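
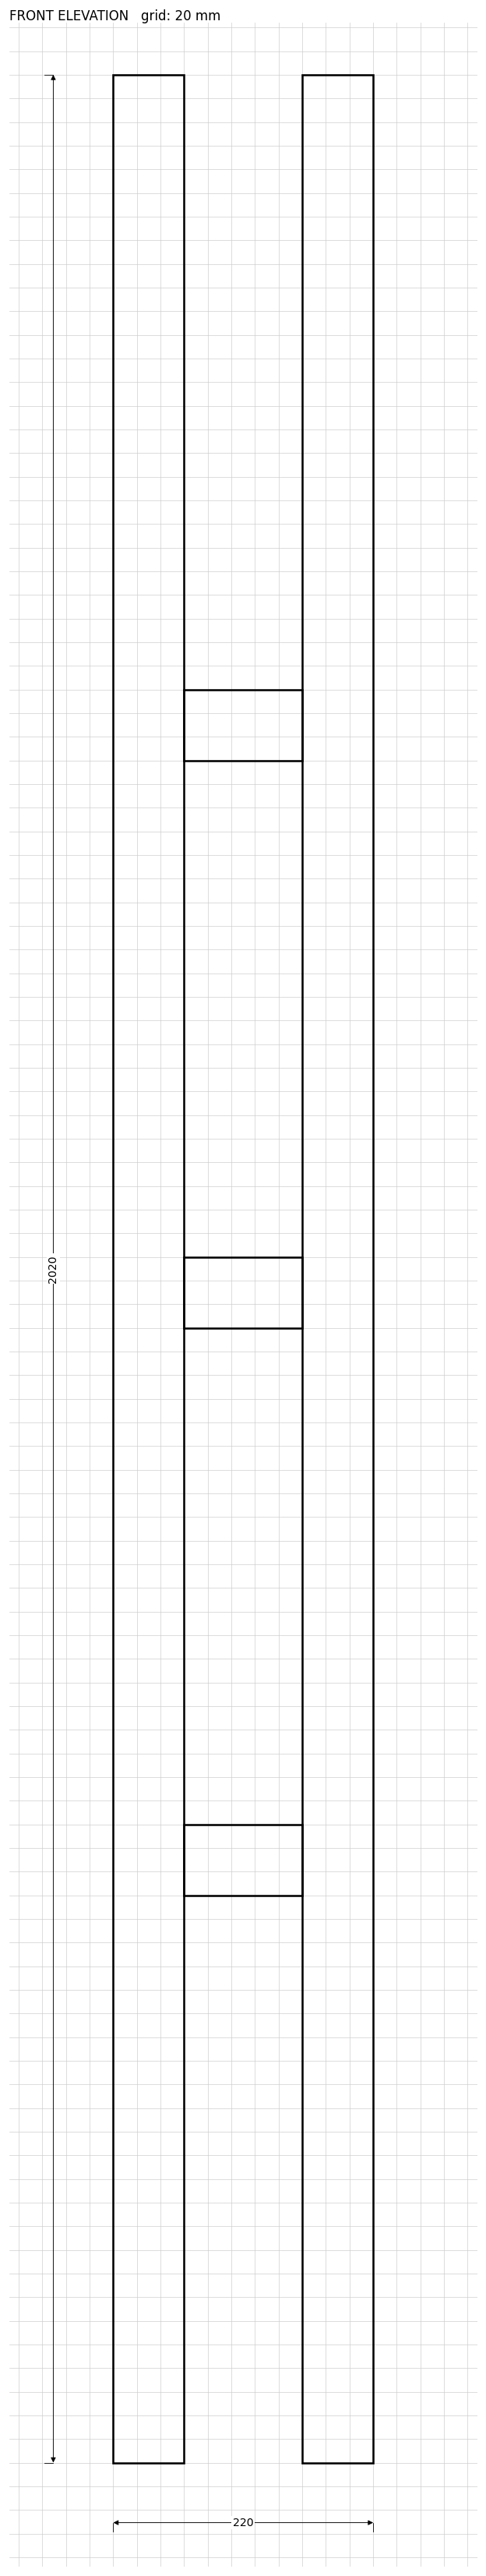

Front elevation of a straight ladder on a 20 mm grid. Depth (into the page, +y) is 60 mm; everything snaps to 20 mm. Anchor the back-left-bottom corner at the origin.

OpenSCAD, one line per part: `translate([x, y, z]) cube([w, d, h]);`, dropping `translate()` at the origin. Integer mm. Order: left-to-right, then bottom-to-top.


cube([60, 60, 2020]);
translate([60, 0, 480]) cube([100, 60, 60]);
translate([60, 0, 960]) cube([100, 60, 60]);
translate([60, 0, 1440]) cube([100, 60, 60]);
translate([160, 0, 0]) cube([60, 60, 2020]);


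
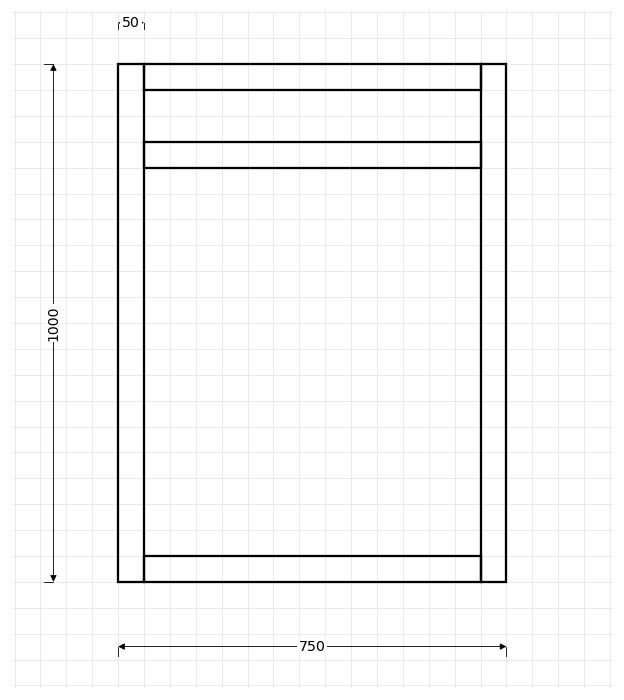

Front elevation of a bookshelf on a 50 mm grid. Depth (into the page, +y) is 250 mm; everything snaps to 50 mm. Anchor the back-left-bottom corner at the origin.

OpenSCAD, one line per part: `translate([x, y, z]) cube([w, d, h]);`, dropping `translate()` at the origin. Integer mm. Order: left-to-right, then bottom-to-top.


cube([50, 250, 1000]);
translate([50, 0, 0]) cube([650, 250, 50]);
translate([50, 0, 800]) cube([650, 250, 50]);
translate([50, 0, 950]) cube([650, 250, 50]);
translate([700, 0, 0]) cube([50, 250, 1000]);


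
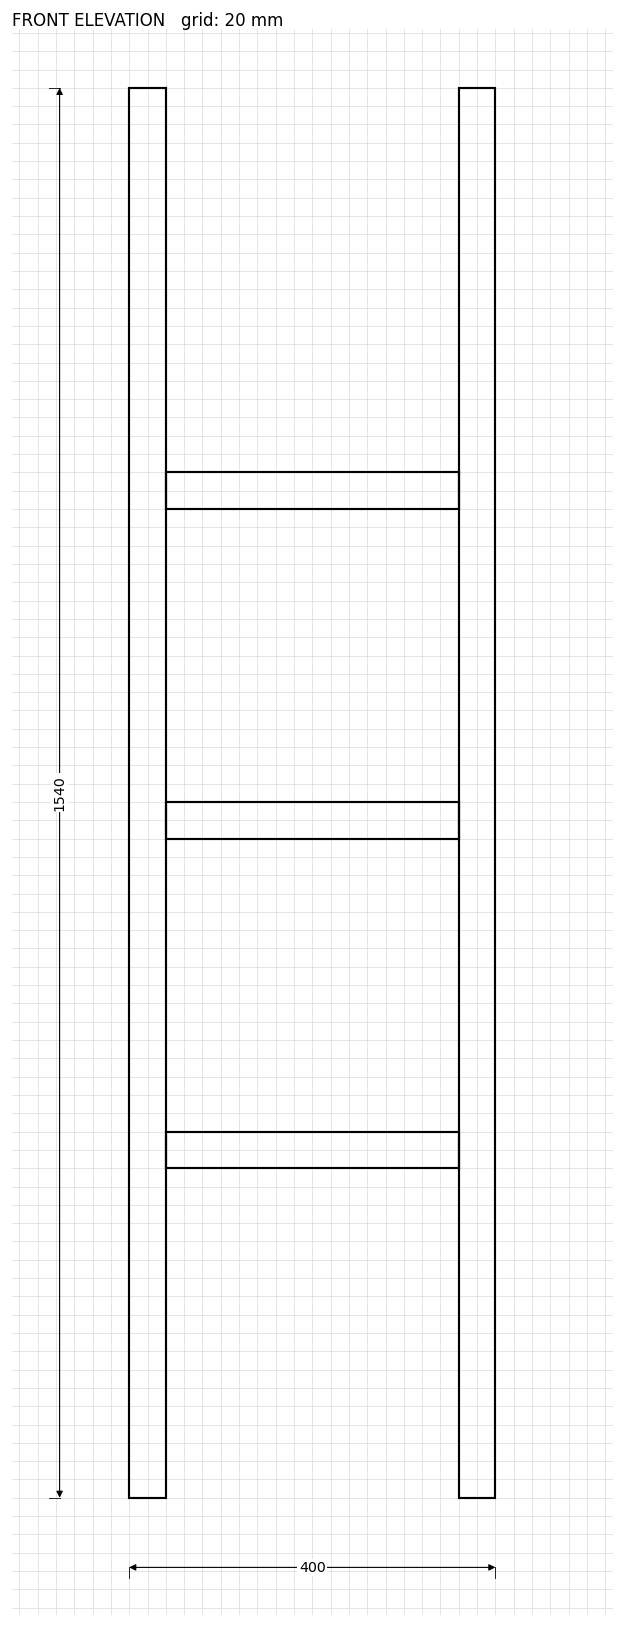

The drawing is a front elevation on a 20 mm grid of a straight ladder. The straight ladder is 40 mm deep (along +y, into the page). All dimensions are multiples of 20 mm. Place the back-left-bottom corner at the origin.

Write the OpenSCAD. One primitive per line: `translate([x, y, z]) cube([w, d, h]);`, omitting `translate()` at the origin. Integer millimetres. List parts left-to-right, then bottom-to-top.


cube([40, 40, 1540]);
translate([40, 0, 360]) cube([320, 40, 40]);
translate([40, 0, 720]) cube([320, 40, 40]);
translate([40, 0, 1080]) cube([320, 40, 40]);
translate([360, 0, 0]) cube([40, 40, 1540]);


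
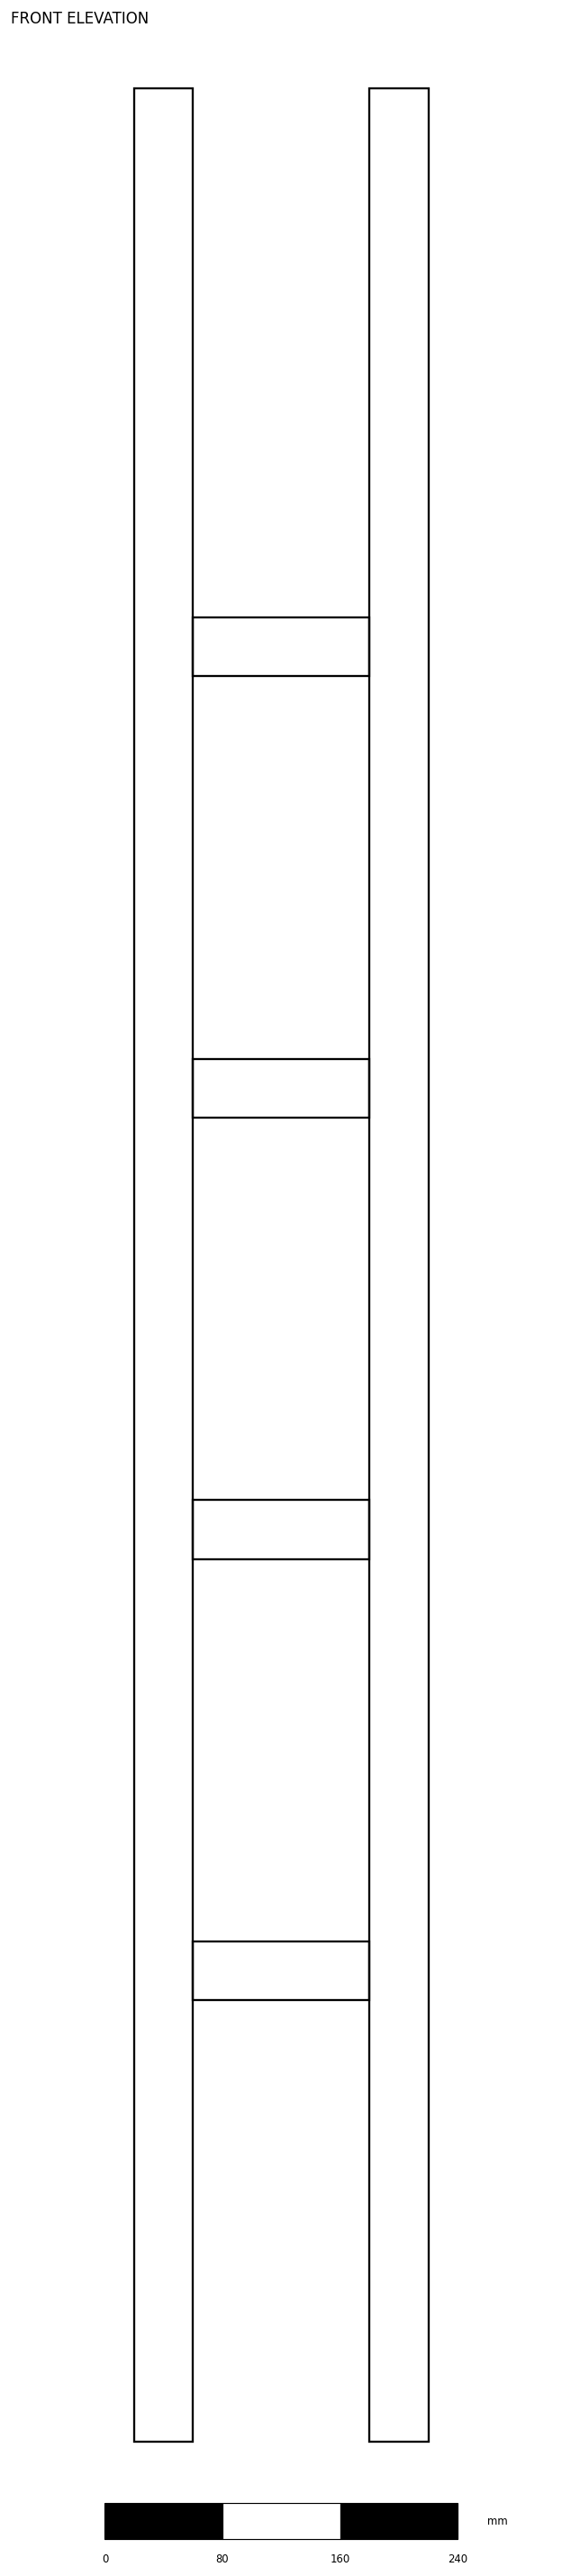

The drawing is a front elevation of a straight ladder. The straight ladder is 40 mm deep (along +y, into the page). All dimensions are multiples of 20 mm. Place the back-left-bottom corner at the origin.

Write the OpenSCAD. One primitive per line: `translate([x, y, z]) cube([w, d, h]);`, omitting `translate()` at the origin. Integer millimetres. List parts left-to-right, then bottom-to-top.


cube([40, 40, 1600]);
translate([40, 0, 300]) cube([120, 40, 40]);
translate([40, 0, 600]) cube([120, 40, 40]);
translate([40, 0, 900]) cube([120, 40, 40]);
translate([40, 0, 1200]) cube([120, 40, 40]);
translate([160, 0, 0]) cube([40, 40, 1600]);


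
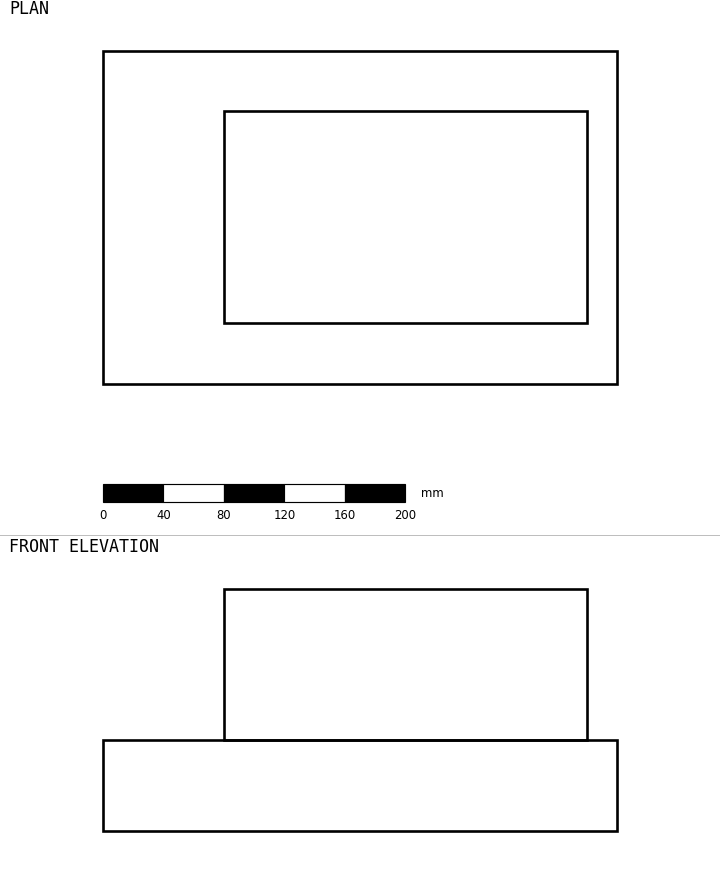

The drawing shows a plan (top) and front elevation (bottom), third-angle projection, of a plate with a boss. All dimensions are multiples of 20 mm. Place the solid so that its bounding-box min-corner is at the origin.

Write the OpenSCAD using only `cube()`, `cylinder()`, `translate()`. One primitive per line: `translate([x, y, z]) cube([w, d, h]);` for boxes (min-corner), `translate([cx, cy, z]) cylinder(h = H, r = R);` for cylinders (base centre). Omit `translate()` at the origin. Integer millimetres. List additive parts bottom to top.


cube([340, 220, 60]);
translate([80, 40, 60]) cube([240, 140, 100]);


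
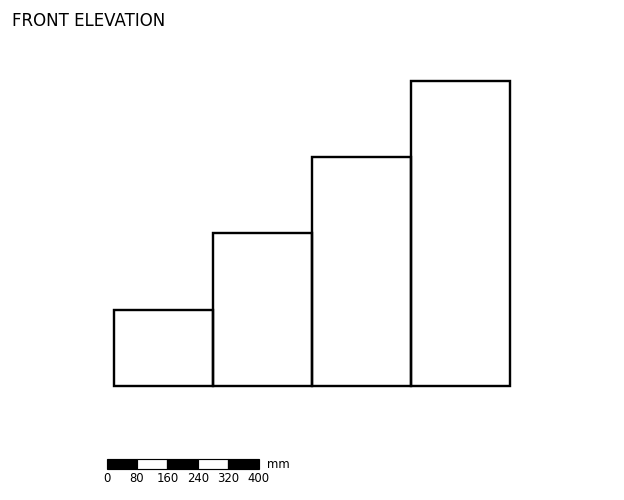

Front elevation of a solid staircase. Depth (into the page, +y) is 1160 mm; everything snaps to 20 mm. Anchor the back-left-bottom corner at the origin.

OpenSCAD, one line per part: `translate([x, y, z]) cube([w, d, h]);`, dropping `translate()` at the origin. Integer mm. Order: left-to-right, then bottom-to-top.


cube([260, 1160, 200]);
translate([260, 0, 0]) cube([260, 1160, 400]);
translate([520, 0, 0]) cube([260, 1160, 600]);
translate([780, 0, 0]) cube([260, 1160, 800]);


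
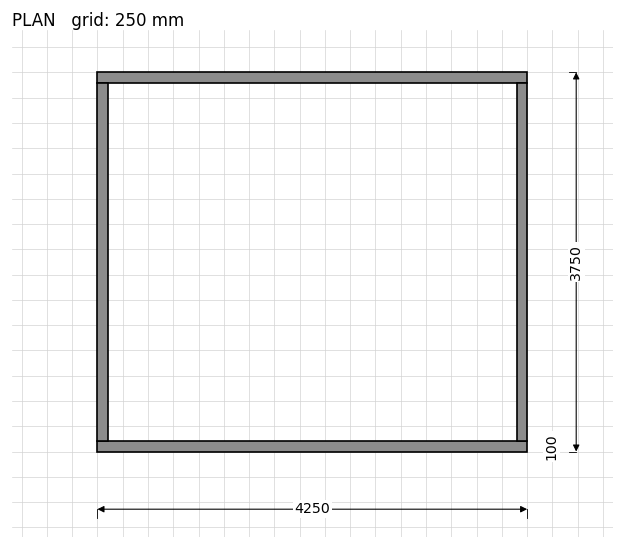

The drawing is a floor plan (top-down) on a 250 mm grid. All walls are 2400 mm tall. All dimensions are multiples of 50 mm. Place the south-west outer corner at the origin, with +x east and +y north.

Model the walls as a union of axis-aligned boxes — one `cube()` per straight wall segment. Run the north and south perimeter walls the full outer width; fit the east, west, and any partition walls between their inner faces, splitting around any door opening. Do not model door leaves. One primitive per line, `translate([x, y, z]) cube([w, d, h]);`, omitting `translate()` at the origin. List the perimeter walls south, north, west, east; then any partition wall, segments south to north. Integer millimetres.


cube([4250, 100, 2400]);
translate([0, 3650, 0]) cube([4250, 100, 2400]);
translate([0, 100, 0]) cube([100, 3550, 2400]);
translate([4150, 100, 0]) cube([100, 3550, 2400]);


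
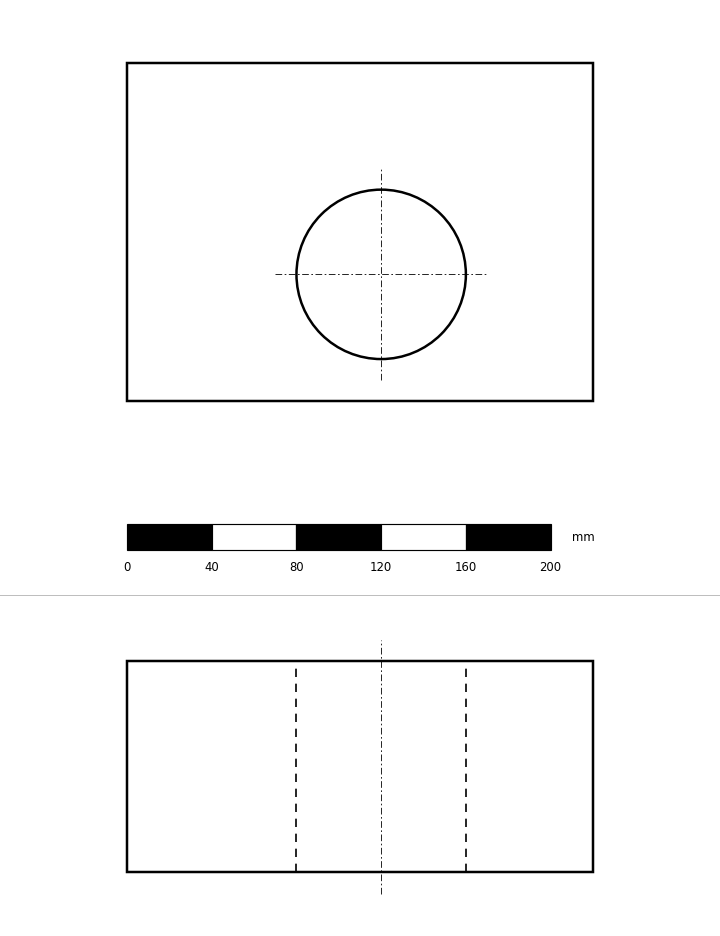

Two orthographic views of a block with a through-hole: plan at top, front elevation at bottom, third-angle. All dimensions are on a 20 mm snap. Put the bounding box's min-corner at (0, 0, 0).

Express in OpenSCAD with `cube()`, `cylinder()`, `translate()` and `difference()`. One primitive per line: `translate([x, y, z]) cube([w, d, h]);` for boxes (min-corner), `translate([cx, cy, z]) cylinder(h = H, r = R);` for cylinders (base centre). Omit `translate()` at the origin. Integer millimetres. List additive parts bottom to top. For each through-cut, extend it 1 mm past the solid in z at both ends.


difference() {
  cube([220, 160, 100]);
  translate([120, 60, -1]) cylinder(h = 102, r = 40);
}


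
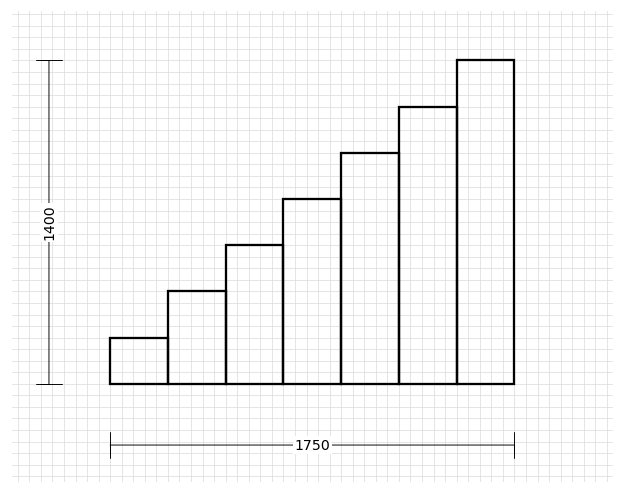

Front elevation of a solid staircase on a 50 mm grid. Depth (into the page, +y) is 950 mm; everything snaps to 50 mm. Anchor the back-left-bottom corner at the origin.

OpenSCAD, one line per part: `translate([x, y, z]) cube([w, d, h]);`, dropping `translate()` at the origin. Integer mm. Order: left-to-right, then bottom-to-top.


cube([250, 950, 200]);
translate([250, 0, 0]) cube([250, 950, 400]);
translate([500, 0, 0]) cube([250, 950, 600]);
translate([750, 0, 0]) cube([250, 950, 800]);
translate([1000, 0, 0]) cube([250, 950, 1000]);
translate([1250, 0, 0]) cube([250, 950, 1200]);
translate([1500, 0, 0]) cube([250, 950, 1400]);


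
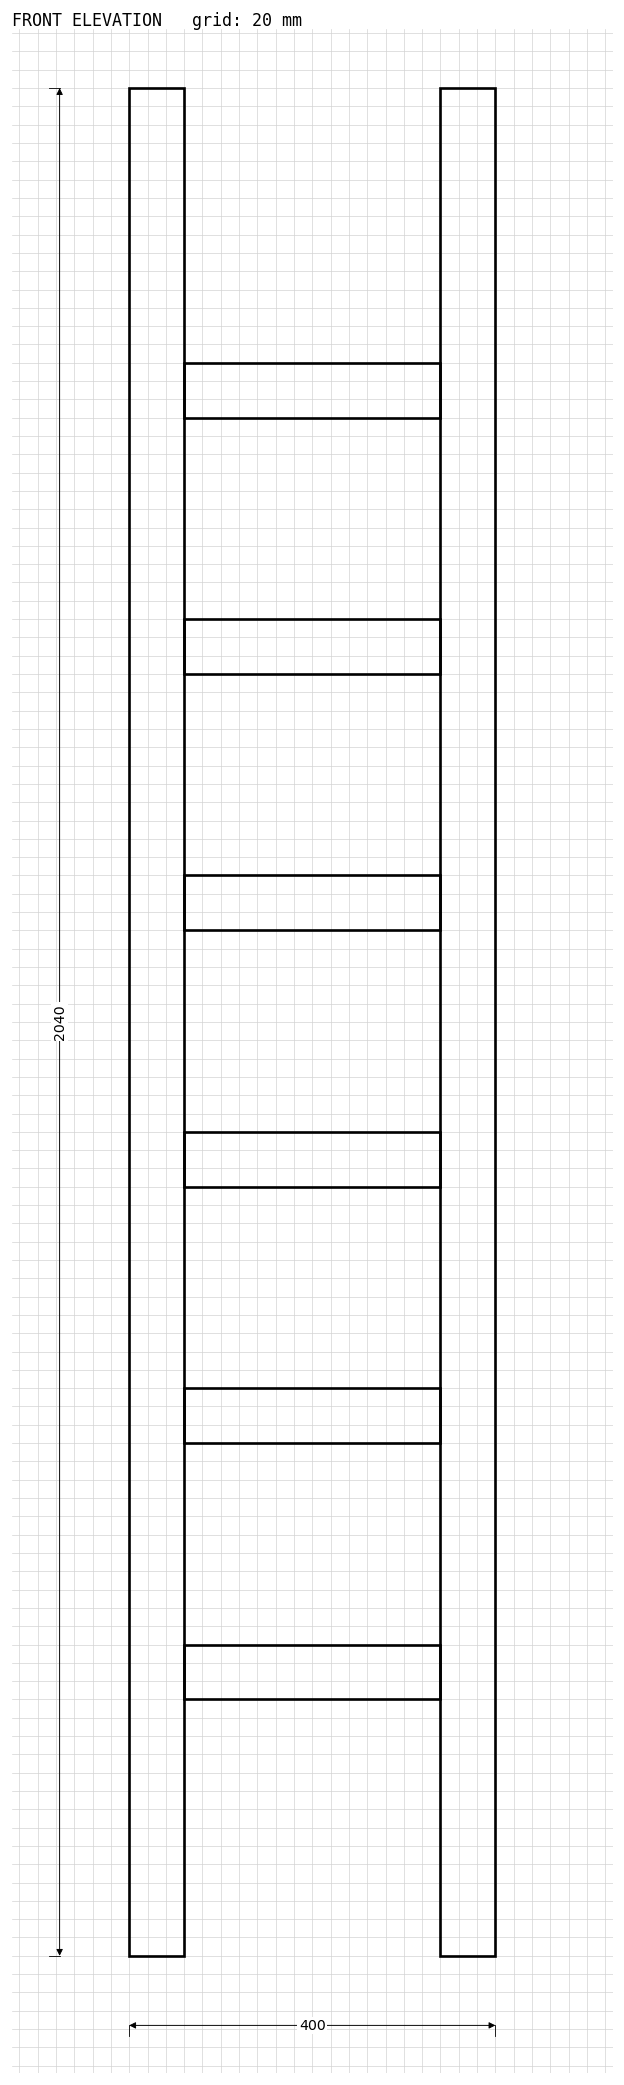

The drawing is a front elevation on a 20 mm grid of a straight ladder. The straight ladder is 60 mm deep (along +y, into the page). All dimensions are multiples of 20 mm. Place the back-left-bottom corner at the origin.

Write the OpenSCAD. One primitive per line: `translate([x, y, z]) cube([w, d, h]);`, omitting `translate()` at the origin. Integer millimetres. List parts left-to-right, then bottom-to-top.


cube([60, 60, 2040]);
translate([60, 0, 280]) cube([280, 60, 60]);
translate([60, 0, 560]) cube([280, 60, 60]);
translate([60, 0, 840]) cube([280, 60, 60]);
translate([60, 0, 1120]) cube([280, 60, 60]);
translate([60, 0, 1400]) cube([280, 60, 60]);
translate([60, 0, 1680]) cube([280, 60, 60]);
translate([340, 0, 0]) cube([60, 60, 2040]);


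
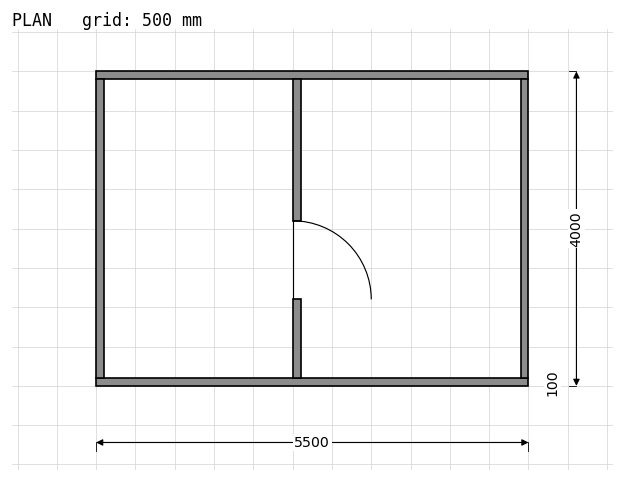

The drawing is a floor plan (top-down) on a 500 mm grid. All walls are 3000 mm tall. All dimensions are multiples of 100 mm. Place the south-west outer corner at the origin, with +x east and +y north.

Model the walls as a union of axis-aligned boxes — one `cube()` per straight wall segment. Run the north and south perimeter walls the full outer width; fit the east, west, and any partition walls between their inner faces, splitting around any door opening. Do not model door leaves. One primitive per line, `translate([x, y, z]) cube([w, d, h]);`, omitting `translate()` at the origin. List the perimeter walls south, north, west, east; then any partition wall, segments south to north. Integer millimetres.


cube([5500, 100, 3000]);
translate([0, 3900, 0]) cube([5500, 100, 3000]);
translate([0, 100, 0]) cube([100, 3800, 3000]);
translate([5400, 100, 0]) cube([100, 3800, 3000]);
translate([2500, 100, 0]) cube([100, 1000, 3000]);
translate([2500, 2100, 0]) cube([100, 1800, 3000]);


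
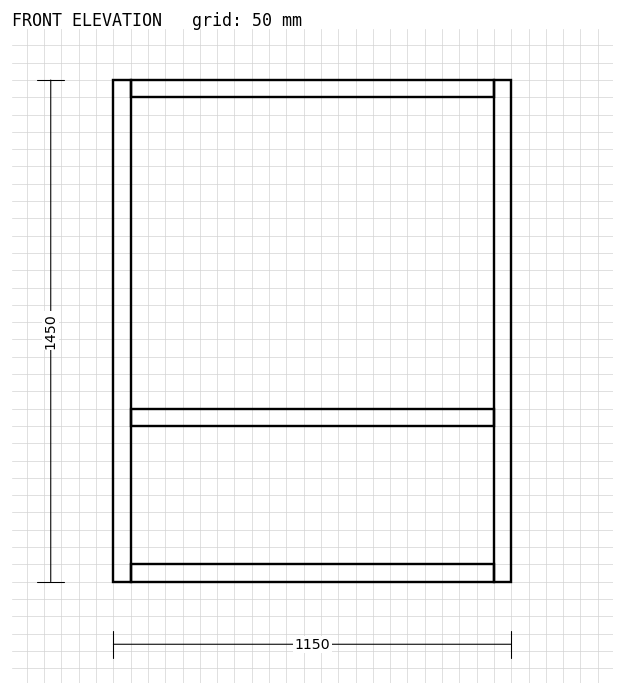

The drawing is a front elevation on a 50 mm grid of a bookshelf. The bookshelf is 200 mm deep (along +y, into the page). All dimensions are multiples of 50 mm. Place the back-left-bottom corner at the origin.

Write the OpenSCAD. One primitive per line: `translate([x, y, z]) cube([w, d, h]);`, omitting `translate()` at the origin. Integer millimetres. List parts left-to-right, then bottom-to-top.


cube([50, 200, 1450]);
translate([50, 0, 0]) cube([1050, 200, 50]);
translate([50, 0, 450]) cube([1050, 200, 50]);
translate([50, 0, 1400]) cube([1050, 200, 50]);
translate([1100, 0, 0]) cube([50, 200, 1450]);


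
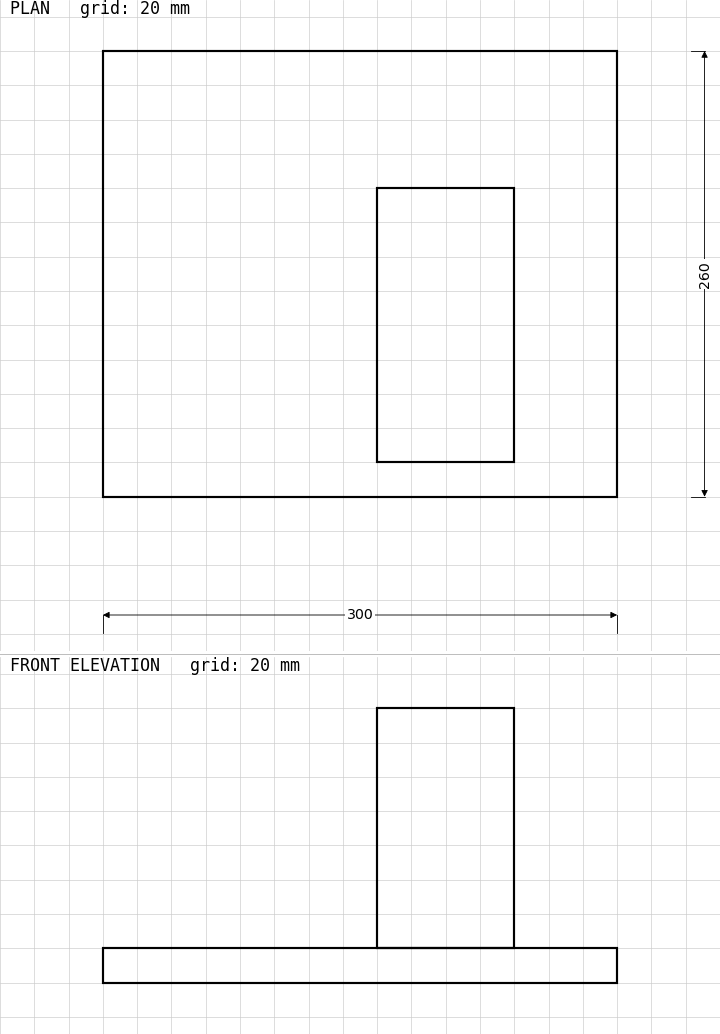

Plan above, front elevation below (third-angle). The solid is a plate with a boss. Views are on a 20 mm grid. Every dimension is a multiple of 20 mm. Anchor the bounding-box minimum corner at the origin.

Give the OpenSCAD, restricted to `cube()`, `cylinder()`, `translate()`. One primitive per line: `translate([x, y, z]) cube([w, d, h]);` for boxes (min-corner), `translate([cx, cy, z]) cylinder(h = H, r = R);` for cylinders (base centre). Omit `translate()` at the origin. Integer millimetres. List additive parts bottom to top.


cube([300, 260, 20]);
translate([160, 20, 20]) cube([80, 160, 140]);


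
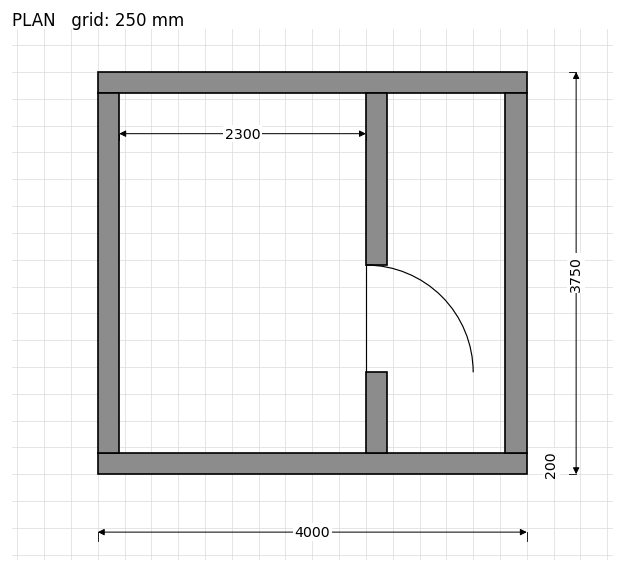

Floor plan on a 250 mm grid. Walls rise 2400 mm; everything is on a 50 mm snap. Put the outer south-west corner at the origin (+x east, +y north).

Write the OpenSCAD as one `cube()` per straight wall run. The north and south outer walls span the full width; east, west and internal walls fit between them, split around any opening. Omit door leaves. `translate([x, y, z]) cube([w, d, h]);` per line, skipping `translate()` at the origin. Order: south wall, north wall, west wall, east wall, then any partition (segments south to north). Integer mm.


cube([4000, 200, 2400]);
translate([0, 3550, 0]) cube([4000, 200, 2400]);
translate([0, 200, 0]) cube([200, 3350, 2400]);
translate([3800, 200, 0]) cube([200, 3350, 2400]);
translate([2500, 200, 0]) cube([200, 750, 2400]);
translate([2500, 1950, 0]) cube([200, 1600, 2400]);


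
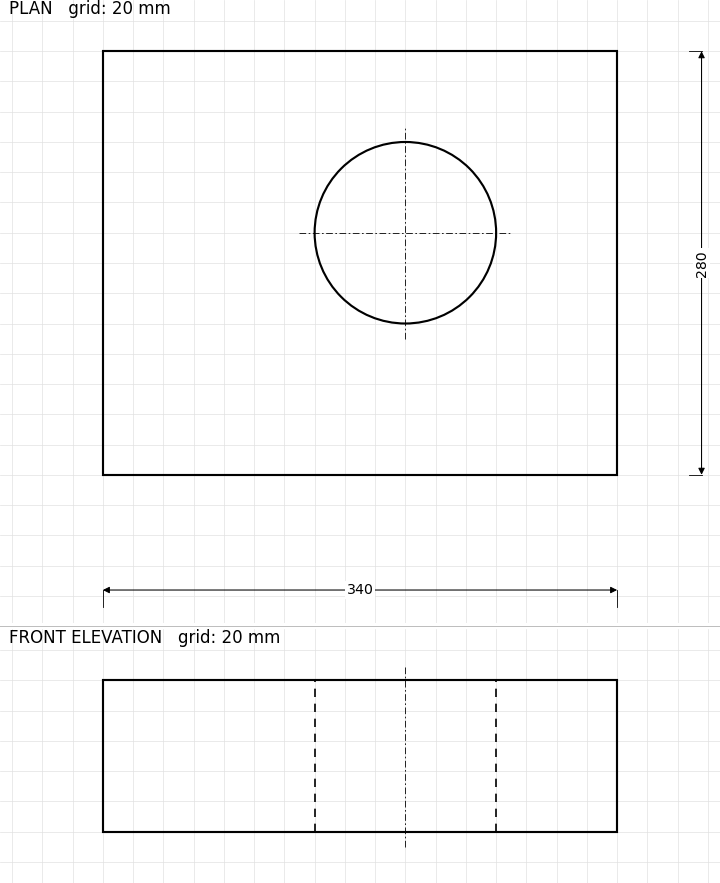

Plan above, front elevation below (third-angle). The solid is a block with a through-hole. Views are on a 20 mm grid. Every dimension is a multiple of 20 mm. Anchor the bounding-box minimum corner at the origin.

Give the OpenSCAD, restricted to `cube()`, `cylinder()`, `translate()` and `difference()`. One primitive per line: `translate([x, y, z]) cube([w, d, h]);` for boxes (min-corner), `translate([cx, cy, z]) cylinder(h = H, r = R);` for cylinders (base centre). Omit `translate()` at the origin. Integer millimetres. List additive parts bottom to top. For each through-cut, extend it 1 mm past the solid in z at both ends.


difference() {
  cube([340, 280, 100]);
  translate([200, 160, -1]) cylinder(h = 102, r = 60);
}


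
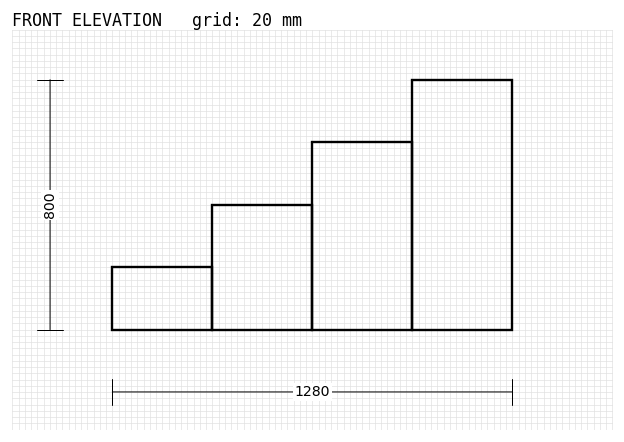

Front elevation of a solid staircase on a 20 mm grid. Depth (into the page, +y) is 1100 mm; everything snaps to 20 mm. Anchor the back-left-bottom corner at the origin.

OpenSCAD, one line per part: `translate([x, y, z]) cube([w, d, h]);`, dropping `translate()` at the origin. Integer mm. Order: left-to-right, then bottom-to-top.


cube([320, 1100, 200]);
translate([320, 0, 0]) cube([320, 1100, 400]);
translate([640, 0, 0]) cube([320, 1100, 600]);
translate([960, 0, 0]) cube([320, 1100, 800]);


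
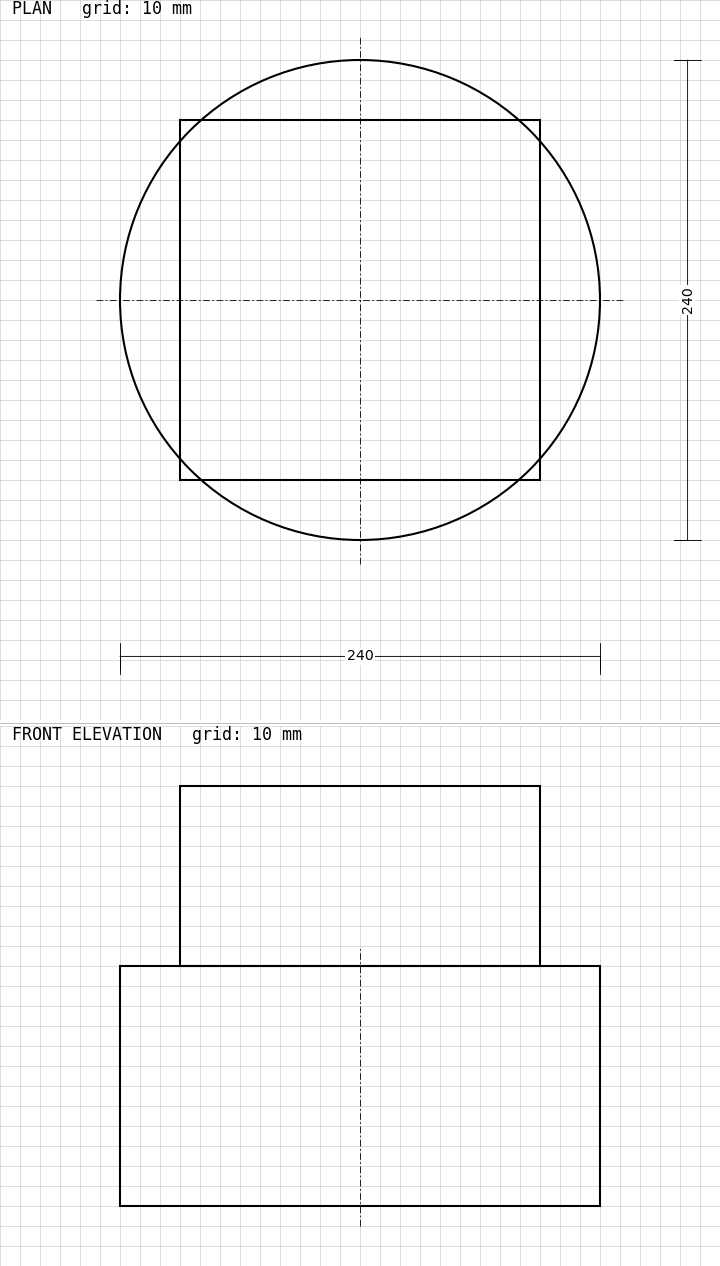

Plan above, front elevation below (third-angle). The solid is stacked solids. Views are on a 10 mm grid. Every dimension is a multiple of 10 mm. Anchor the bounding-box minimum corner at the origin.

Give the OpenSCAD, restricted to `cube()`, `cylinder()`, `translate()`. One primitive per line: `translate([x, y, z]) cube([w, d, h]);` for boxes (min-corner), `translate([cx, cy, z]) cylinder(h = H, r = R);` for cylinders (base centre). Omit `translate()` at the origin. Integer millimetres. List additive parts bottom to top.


translate([120, 120, 0]) cylinder(h = 120, r = 120);
translate([30, 30, 120]) cube([180, 180, 90]);


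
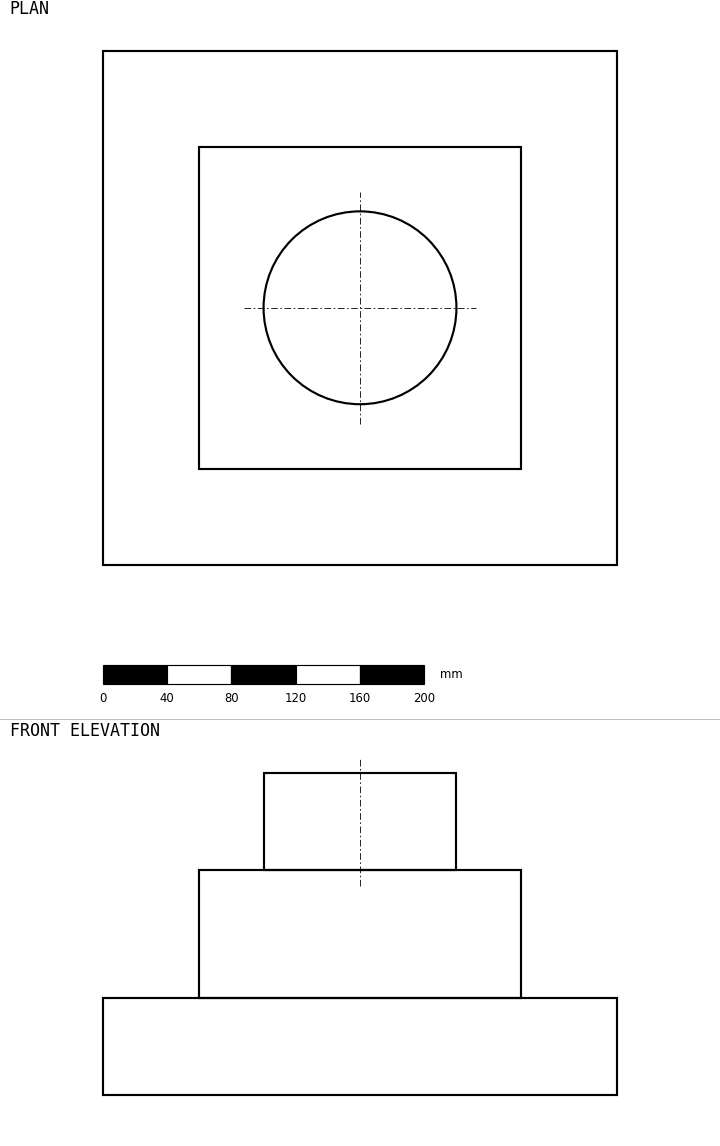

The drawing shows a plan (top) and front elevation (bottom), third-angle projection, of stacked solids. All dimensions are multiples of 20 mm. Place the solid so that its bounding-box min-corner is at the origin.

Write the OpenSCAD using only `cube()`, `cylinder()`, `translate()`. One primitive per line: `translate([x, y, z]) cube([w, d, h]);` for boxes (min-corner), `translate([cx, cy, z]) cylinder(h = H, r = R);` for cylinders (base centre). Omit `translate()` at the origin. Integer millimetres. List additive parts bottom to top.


cube([320, 320, 60]);
translate([60, 60, 60]) cube([200, 200, 80]);
translate([160, 160, 140]) cylinder(h = 60, r = 60);


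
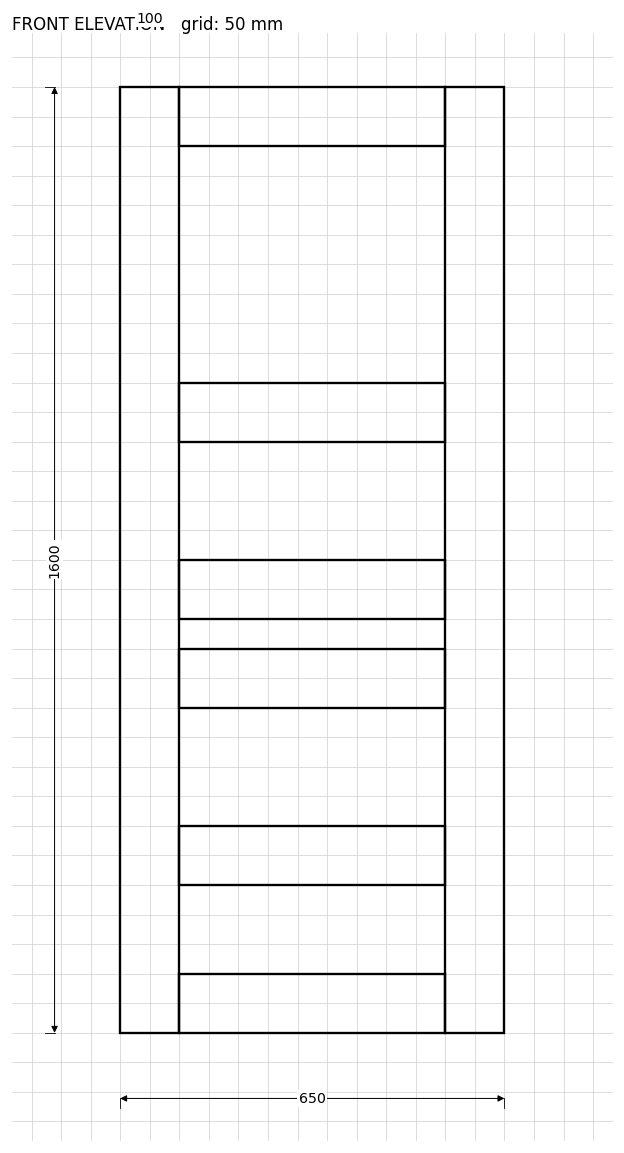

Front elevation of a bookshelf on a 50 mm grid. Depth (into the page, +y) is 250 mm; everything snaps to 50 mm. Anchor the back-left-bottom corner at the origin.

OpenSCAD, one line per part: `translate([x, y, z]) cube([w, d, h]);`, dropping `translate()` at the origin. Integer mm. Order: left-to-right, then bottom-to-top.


cube([100, 250, 1600]);
translate([100, 0, 0]) cube([450, 250, 100]);
translate([100, 0, 250]) cube([450, 250, 100]);
translate([100, 0, 550]) cube([450, 250, 100]);
translate([100, 0, 700]) cube([450, 250, 100]);
translate([100, 0, 1000]) cube([450, 250, 100]);
translate([100, 0, 1500]) cube([450, 250, 100]);
translate([550, 0, 0]) cube([100, 250, 1600]);


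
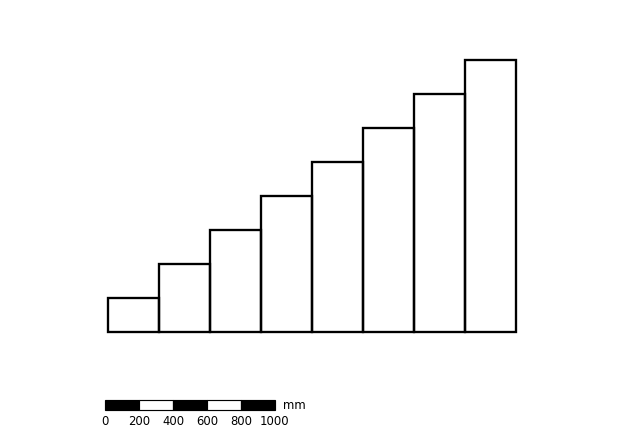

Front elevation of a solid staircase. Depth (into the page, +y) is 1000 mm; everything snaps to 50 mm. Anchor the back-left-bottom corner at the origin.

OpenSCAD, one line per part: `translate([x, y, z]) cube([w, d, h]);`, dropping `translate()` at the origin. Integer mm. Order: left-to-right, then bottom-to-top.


cube([300, 1000, 200]);
translate([300, 0, 0]) cube([300, 1000, 400]);
translate([600, 0, 0]) cube([300, 1000, 600]);
translate([900, 0, 0]) cube([300, 1000, 800]);
translate([1200, 0, 0]) cube([300, 1000, 1000]);
translate([1500, 0, 0]) cube([300, 1000, 1200]);
translate([1800, 0, 0]) cube([300, 1000, 1400]);
translate([2100, 0, 0]) cube([300, 1000, 1600]);


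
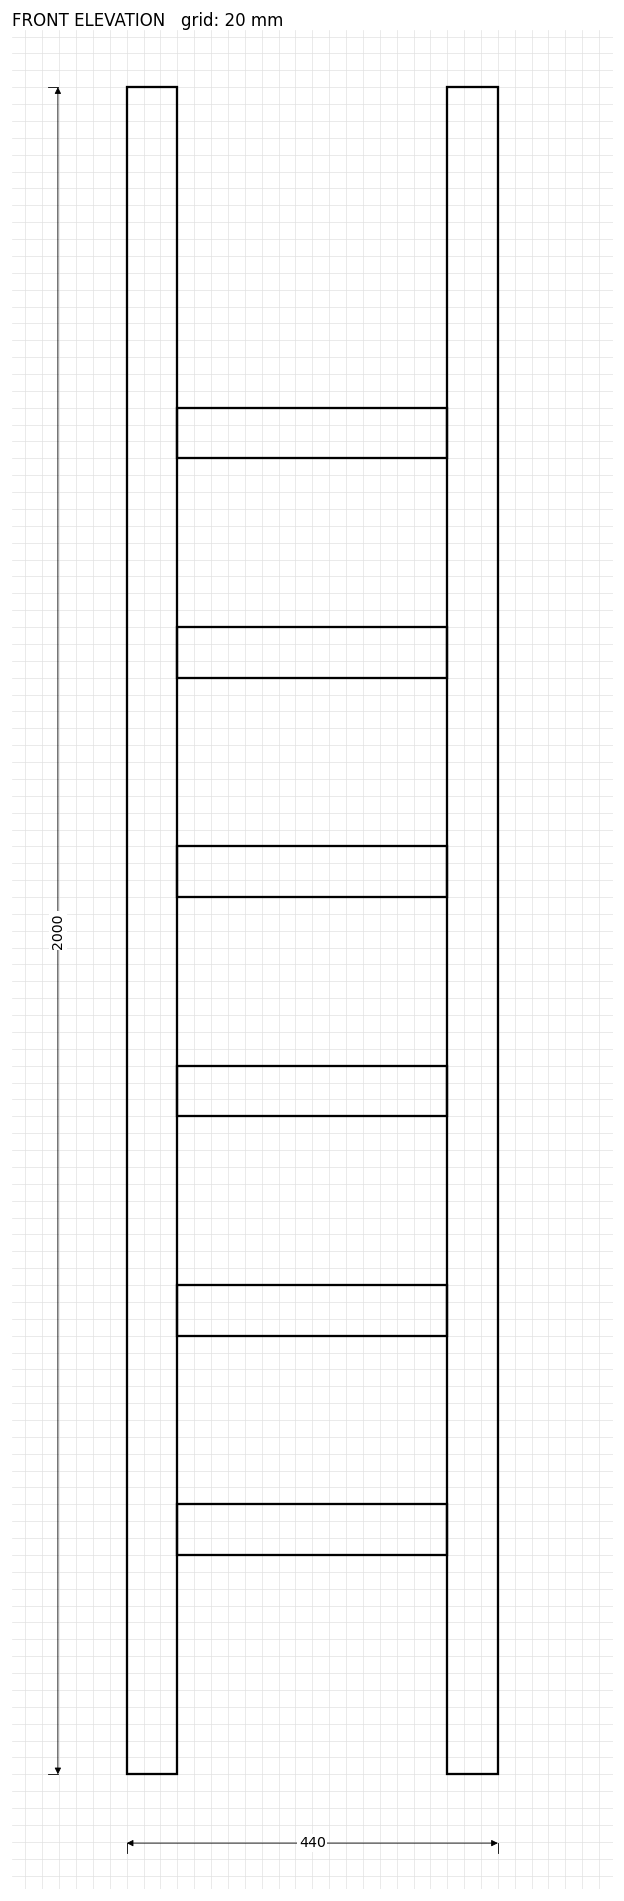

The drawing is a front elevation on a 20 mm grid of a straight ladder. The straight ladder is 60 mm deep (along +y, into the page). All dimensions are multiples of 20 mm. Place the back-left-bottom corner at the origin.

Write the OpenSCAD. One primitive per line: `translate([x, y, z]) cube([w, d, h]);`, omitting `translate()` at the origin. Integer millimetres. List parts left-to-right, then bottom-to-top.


cube([60, 60, 2000]);
translate([60, 0, 260]) cube([320, 60, 60]);
translate([60, 0, 520]) cube([320, 60, 60]);
translate([60, 0, 780]) cube([320, 60, 60]);
translate([60, 0, 1040]) cube([320, 60, 60]);
translate([60, 0, 1300]) cube([320, 60, 60]);
translate([60, 0, 1560]) cube([320, 60, 60]);
translate([380, 0, 0]) cube([60, 60, 2000]);


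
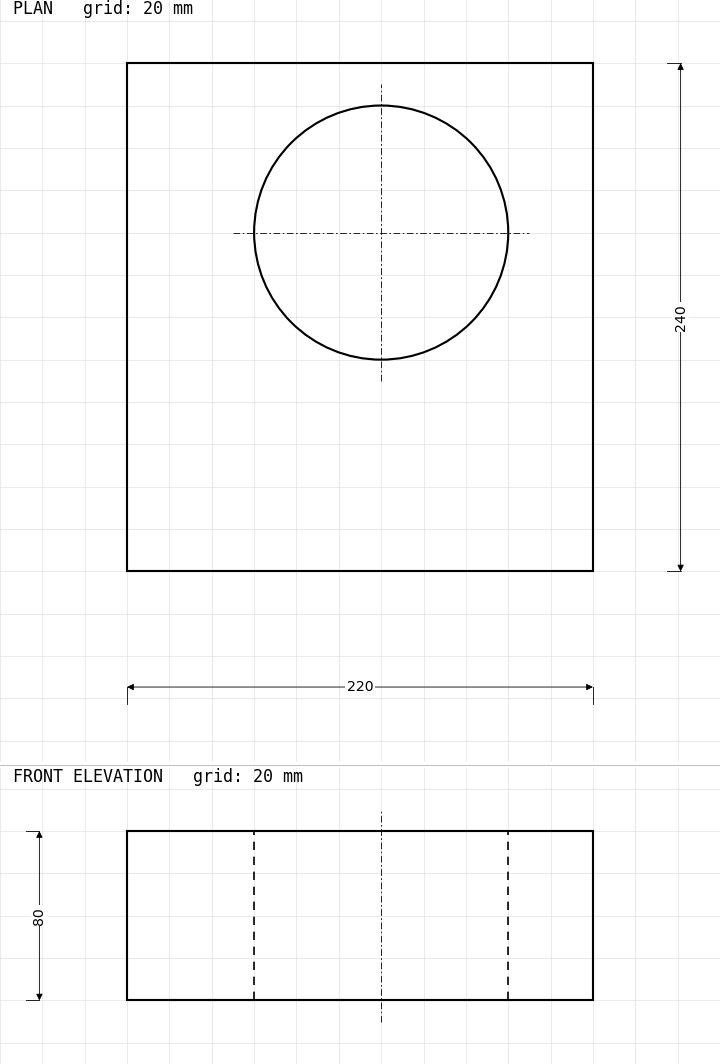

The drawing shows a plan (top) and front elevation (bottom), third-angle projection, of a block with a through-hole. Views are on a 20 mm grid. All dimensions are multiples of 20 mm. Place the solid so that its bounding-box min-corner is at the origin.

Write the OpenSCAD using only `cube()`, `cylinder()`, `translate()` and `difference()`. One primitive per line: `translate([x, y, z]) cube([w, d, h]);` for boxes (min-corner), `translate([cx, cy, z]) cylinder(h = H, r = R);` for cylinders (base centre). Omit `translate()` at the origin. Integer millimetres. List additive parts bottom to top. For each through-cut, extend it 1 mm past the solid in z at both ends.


difference() {
  cube([220, 240, 80]);
  translate([120, 160, -1]) cylinder(h = 82, r = 60);
}


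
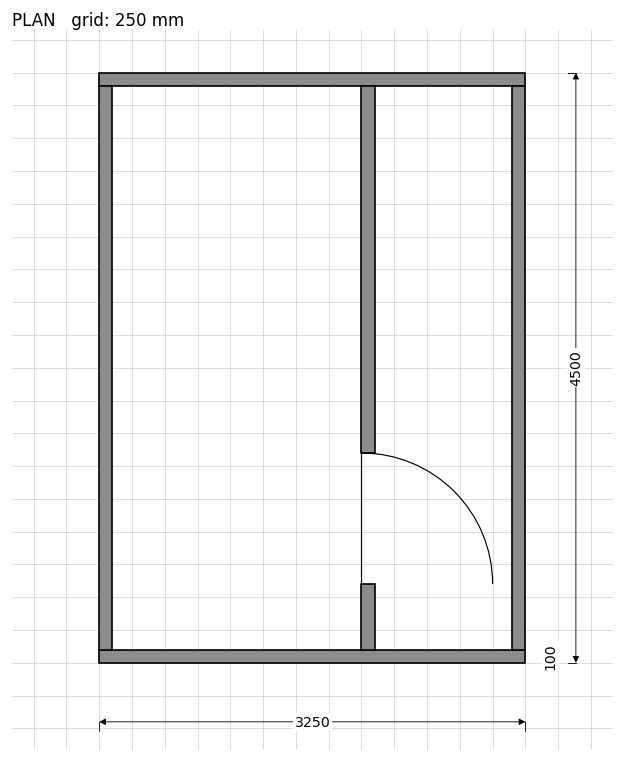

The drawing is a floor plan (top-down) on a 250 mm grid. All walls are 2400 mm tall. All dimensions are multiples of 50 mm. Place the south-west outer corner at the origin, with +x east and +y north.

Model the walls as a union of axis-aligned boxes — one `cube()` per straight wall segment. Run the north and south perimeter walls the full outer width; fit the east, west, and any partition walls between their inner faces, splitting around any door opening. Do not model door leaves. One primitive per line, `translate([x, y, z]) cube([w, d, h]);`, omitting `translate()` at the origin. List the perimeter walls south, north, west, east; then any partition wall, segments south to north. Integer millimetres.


cube([3250, 100, 2400]);
translate([0, 4400, 0]) cube([3250, 100, 2400]);
translate([0, 100, 0]) cube([100, 4300, 2400]);
translate([3150, 100, 0]) cube([100, 4300, 2400]);
translate([2000, 100, 0]) cube([100, 500, 2400]);
translate([2000, 1600, 0]) cube([100, 2800, 2400]);


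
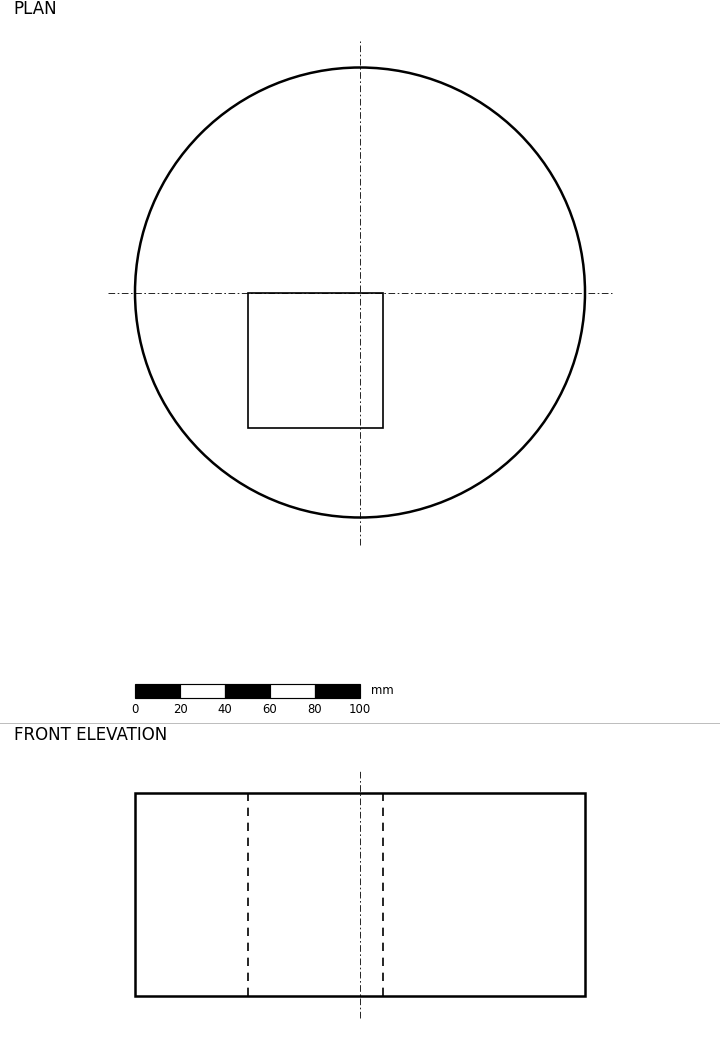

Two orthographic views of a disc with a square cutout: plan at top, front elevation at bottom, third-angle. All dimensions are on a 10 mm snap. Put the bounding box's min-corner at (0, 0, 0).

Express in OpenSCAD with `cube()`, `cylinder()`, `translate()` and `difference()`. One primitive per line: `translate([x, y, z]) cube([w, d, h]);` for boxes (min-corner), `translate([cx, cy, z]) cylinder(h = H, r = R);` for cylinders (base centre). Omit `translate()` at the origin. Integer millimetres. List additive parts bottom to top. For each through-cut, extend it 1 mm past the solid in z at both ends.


difference() {
  translate([100, 100, 0]) cylinder(h = 90, r = 100);
  translate([50, 40, -1]) cube([60, 60, 92]);
}


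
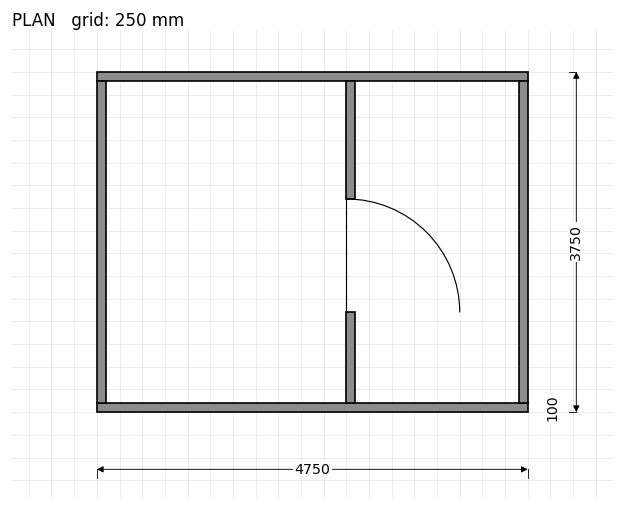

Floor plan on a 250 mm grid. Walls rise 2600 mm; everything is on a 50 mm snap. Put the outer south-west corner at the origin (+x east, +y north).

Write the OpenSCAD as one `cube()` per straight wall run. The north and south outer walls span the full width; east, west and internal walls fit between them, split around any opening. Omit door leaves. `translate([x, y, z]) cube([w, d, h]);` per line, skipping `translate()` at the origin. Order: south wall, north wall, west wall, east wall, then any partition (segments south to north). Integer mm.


cube([4750, 100, 2600]);
translate([0, 3650, 0]) cube([4750, 100, 2600]);
translate([0, 100, 0]) cube([100, 3550, 2600]);
translate([4650, 100, 0]) cube([100, 3550, 2600]);
translate([2750, 100, 0]) cube([100, 1000, 2600]);
translate([2750, 2350, 0]) cube([100, 1300, 2600]);


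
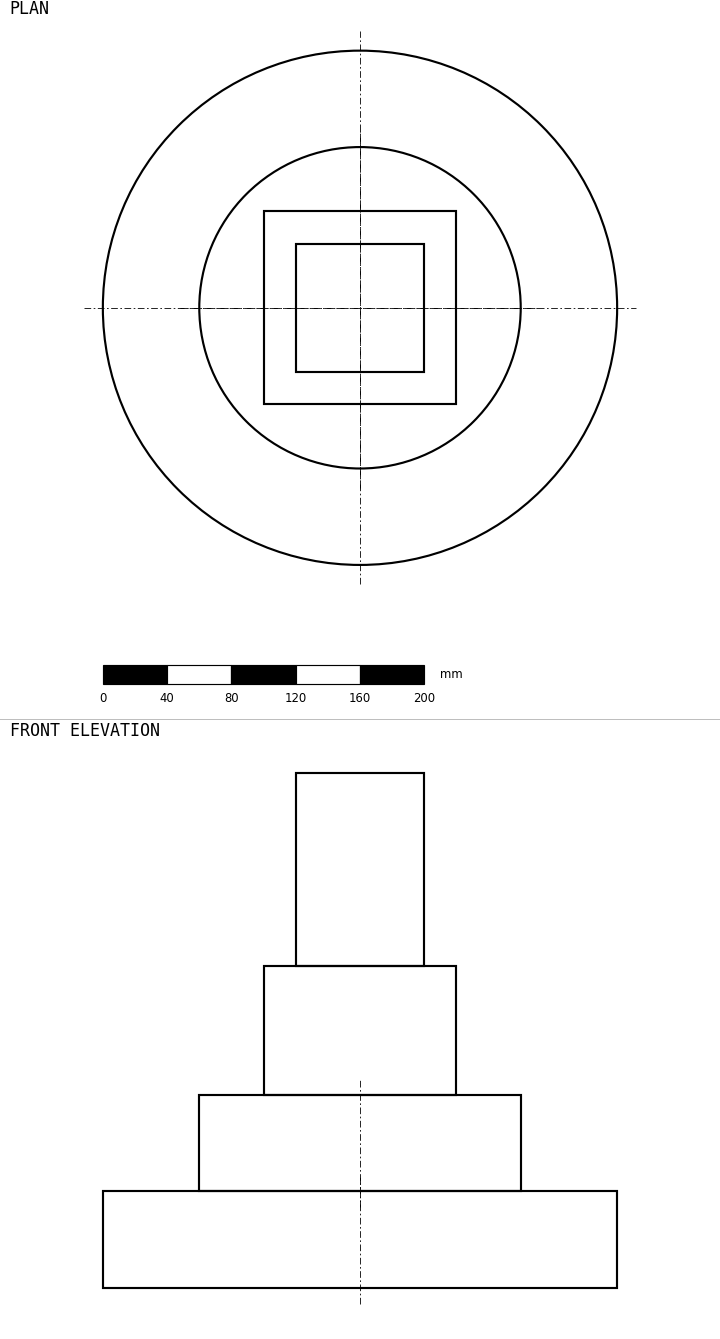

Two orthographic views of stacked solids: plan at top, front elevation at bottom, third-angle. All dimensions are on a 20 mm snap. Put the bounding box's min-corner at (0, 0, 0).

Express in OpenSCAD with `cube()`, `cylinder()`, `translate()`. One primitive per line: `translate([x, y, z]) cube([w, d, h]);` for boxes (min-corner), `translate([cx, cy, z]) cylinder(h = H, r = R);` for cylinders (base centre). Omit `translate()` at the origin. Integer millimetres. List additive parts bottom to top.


translate([160, 160, 0]) cylinder(h = 60, r = 160);
translate([160, 160, 60]) cylinder(h = 60, r = 100);
translate([100, 100, 120]) cube([120, 120, 80]);
translate([120, 120, 200]) cube([80, 80, 120]);


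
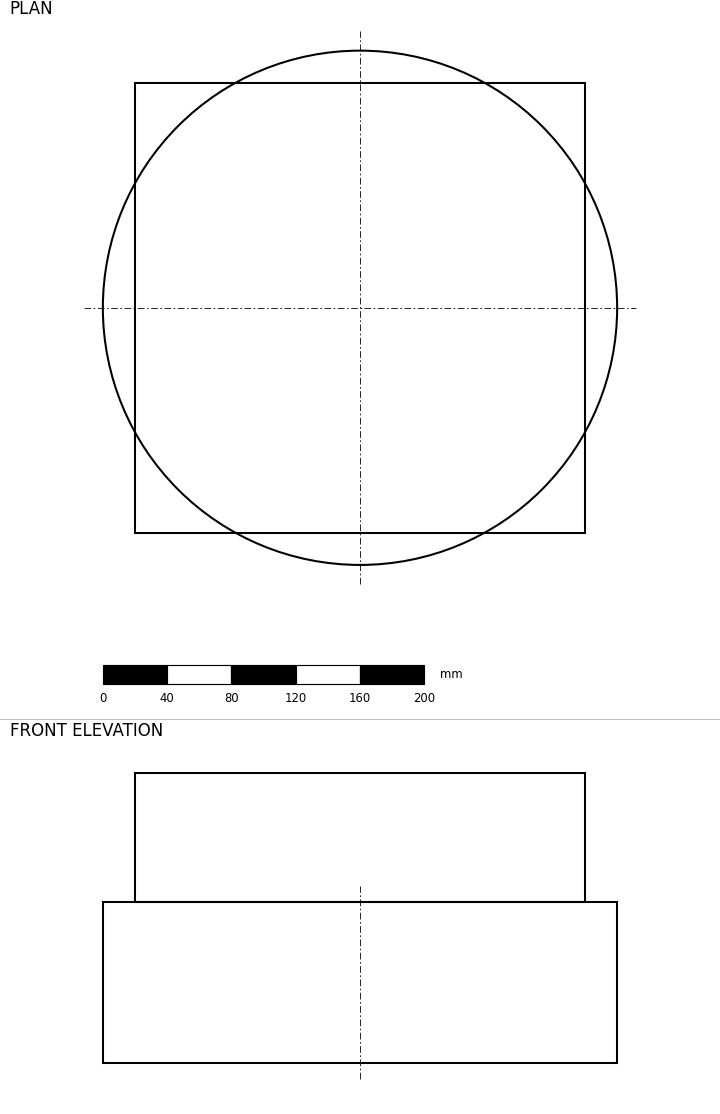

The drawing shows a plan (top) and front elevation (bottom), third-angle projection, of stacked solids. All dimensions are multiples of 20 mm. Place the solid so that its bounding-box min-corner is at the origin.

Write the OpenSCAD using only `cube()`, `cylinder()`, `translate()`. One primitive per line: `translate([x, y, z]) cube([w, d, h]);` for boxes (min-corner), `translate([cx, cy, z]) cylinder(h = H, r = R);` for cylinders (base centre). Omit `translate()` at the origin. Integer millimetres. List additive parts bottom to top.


translate([160, 160, 0]) cylinder(h = 100, r = 160);
translate([20, 20, 100]) cube([280, 280, 80]);


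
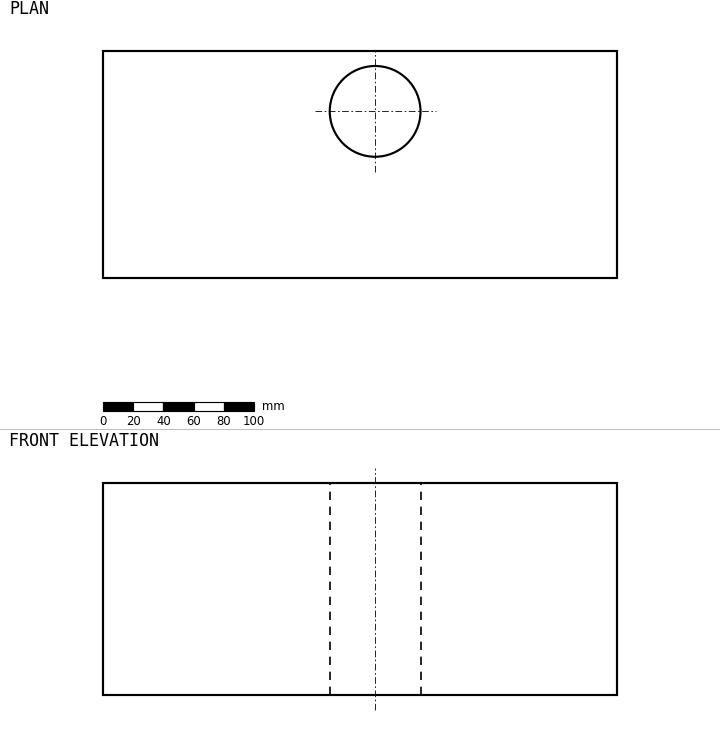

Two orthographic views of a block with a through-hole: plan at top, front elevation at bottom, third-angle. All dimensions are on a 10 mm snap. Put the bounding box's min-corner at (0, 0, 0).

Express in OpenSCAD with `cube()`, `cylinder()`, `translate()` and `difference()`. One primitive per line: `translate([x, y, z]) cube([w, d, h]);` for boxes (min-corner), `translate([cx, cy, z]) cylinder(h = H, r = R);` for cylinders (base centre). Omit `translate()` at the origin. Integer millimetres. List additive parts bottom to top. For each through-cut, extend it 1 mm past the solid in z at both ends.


difference() {
  cube([340, 150, 140]);
  translate([180, 110, -1]) cylinder(h = 142, r = 30);
}


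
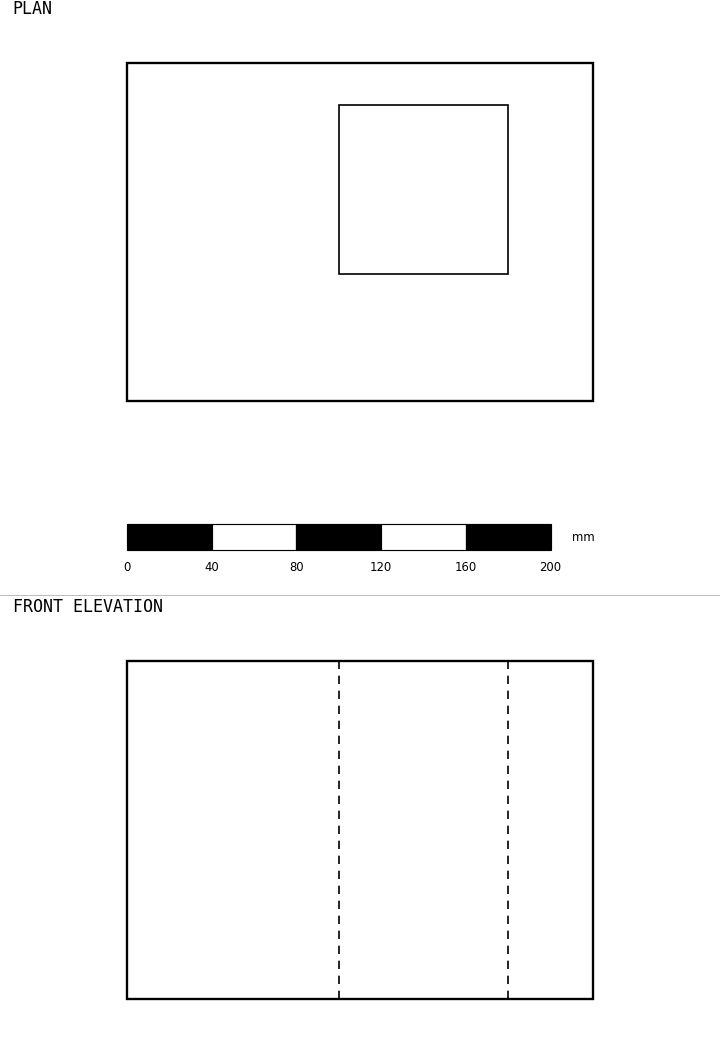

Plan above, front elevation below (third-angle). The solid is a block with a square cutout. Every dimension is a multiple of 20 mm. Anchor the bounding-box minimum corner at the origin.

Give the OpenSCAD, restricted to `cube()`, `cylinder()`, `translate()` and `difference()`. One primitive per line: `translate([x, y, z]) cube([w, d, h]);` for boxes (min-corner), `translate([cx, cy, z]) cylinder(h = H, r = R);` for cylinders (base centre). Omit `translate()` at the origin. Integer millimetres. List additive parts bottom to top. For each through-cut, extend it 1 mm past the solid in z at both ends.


difference() {
  cube([220, 160, 160]);
  translate([100, 60, -1]) cube([80, 80, 162]);
}


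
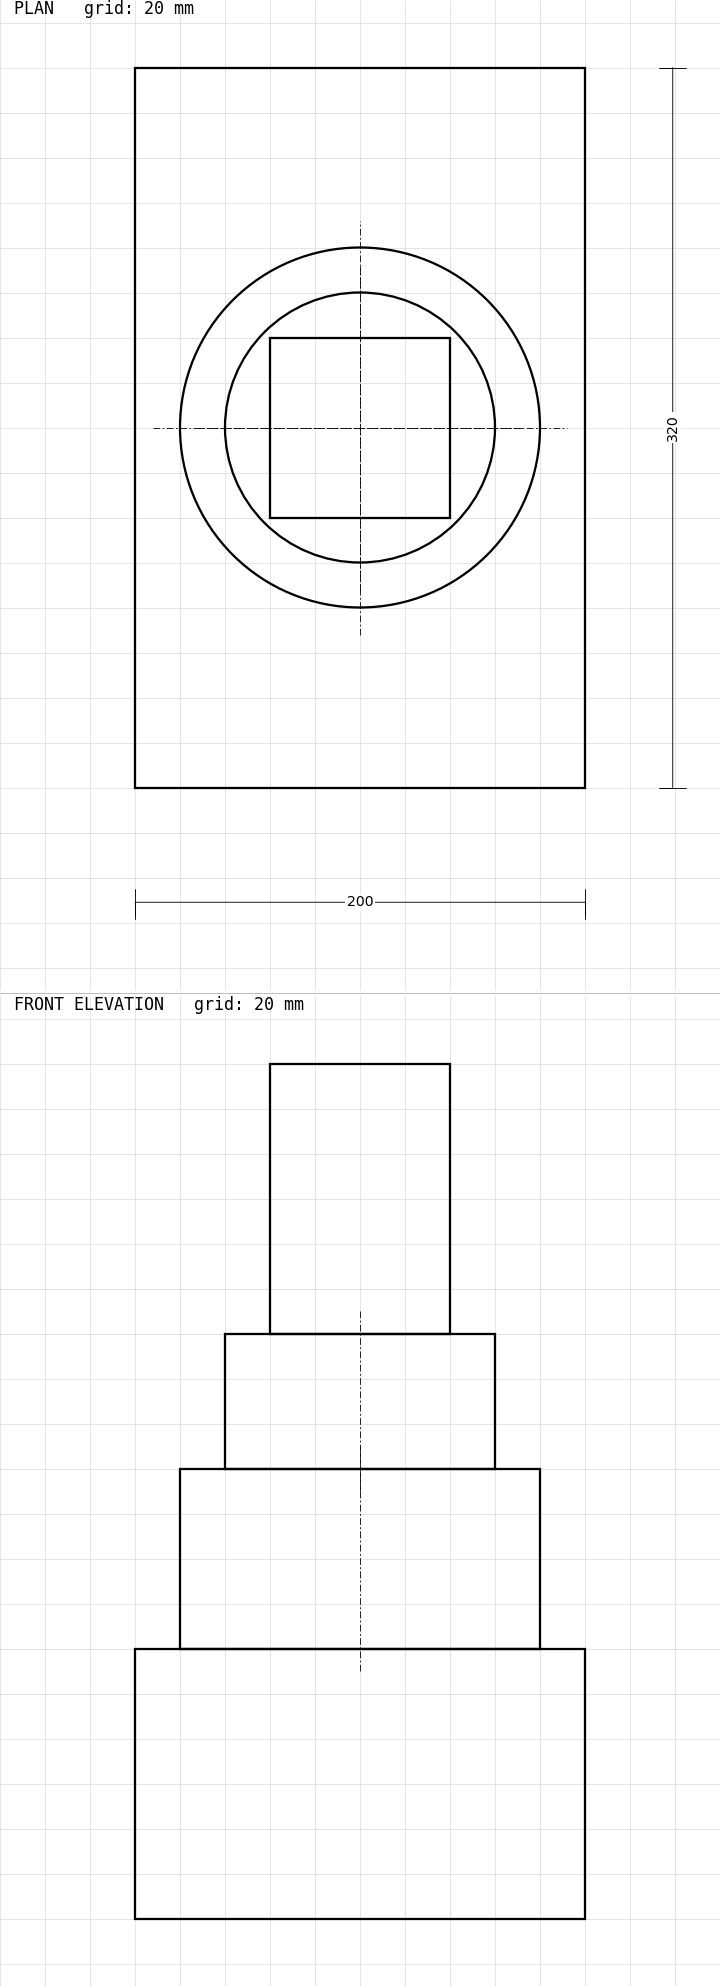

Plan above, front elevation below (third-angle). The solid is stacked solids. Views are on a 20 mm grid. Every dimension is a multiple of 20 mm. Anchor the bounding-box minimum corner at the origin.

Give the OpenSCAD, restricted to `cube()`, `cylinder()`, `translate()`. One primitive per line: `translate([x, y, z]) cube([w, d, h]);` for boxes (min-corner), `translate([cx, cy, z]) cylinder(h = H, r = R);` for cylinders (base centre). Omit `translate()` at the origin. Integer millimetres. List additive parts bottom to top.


cube([200, 320, 120]);
translate([100, 160, 120]) cylinder(h = 80, r = 80);
translate([100, 160, 200]) cylinder(h = 60, r = 60);
translate([60, 120, 260]) cube([80, 80, 120]);


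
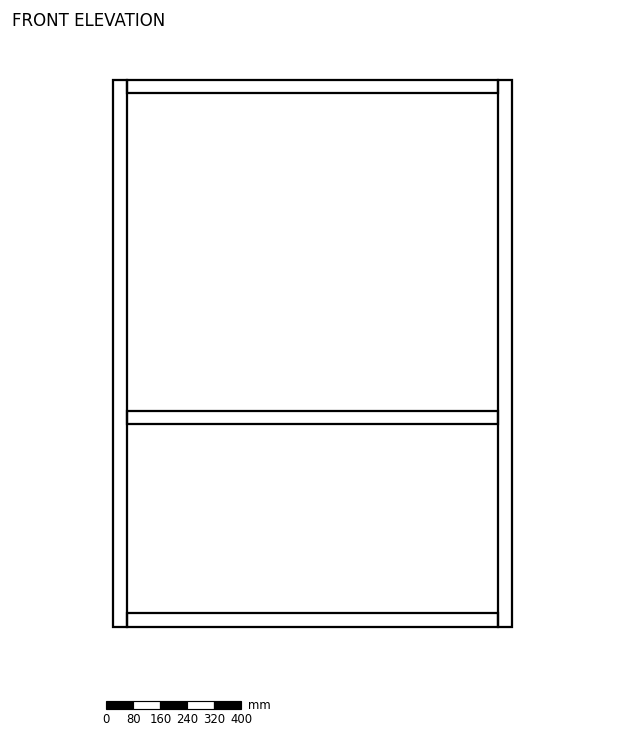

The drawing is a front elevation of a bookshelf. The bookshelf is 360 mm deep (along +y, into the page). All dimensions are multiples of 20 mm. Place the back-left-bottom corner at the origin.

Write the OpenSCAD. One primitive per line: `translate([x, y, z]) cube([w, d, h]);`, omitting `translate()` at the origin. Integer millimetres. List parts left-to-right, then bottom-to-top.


cube([40, 360, 1620]);
translate([40, 0, 0]) cube([1100, 360, 40]);
translate([40, 0, 600]) cube([1100, 360, 40]);
translate([40, 0, 1580]) cube([1100, 360, 40]);
translate([1140, 0, 0]) cube([40, 360, 1620]);


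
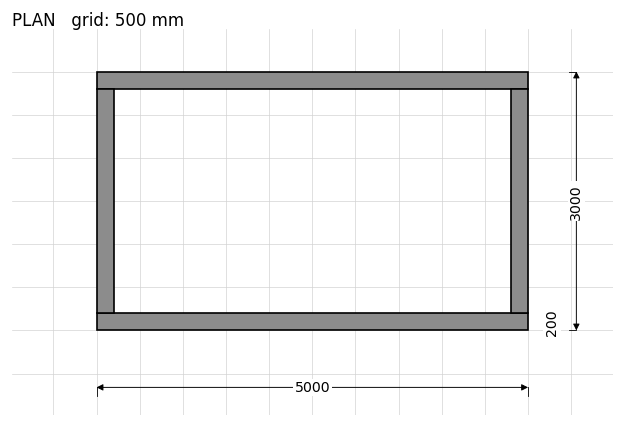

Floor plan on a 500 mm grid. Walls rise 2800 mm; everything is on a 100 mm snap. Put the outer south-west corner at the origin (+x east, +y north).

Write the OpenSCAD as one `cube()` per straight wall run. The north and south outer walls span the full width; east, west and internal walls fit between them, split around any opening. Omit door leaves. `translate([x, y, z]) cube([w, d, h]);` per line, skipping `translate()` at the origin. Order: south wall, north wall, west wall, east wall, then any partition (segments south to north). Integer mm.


cube([5000, 200, 2800]);
translate([0, 2800, 0]) cube([5000, 200, 2800]);
translate([0, 200, 0]) cube([200, 2600, 2800]);
translate([4800, 200, 0]) cube([200, 2600, 2800]);


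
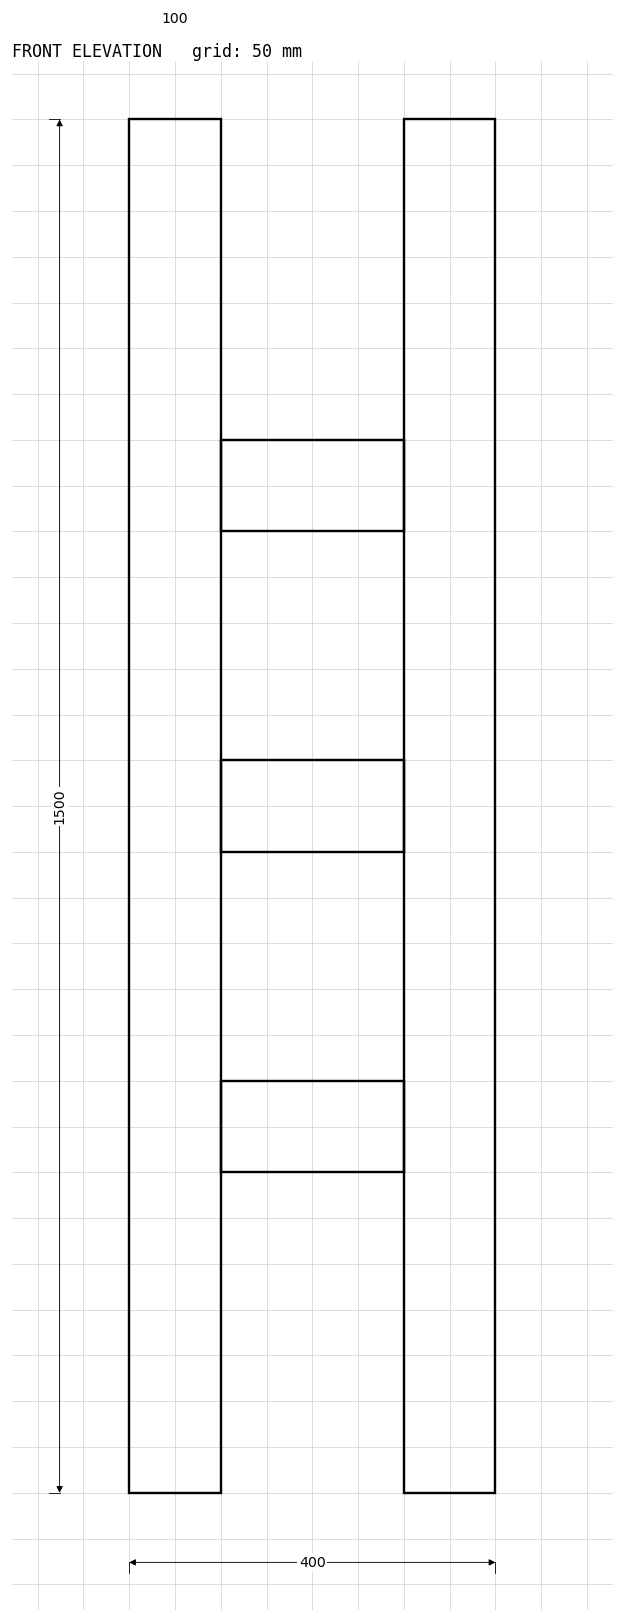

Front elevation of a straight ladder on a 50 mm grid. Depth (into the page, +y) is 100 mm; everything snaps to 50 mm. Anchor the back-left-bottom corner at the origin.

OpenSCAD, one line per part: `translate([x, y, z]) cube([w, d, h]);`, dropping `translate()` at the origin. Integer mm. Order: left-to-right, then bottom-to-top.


cube([100, 100, 1500]);
translate([100, 0, 350]) cube([200, 100, 100]);
translate([100, 0, 700]) cube([200, 100, 100]);
translate([100, 0, 1050]) cube([200, 100, 100]);
translate([300, 0, 0]) cube([100, 100, 1500]);
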